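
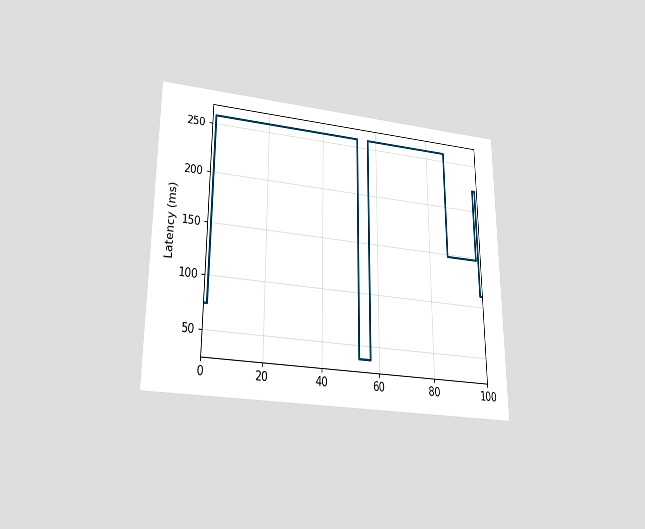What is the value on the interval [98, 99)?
The chart is viewed slightly from below. On [98, 99) the step sits at 222ms.

222ms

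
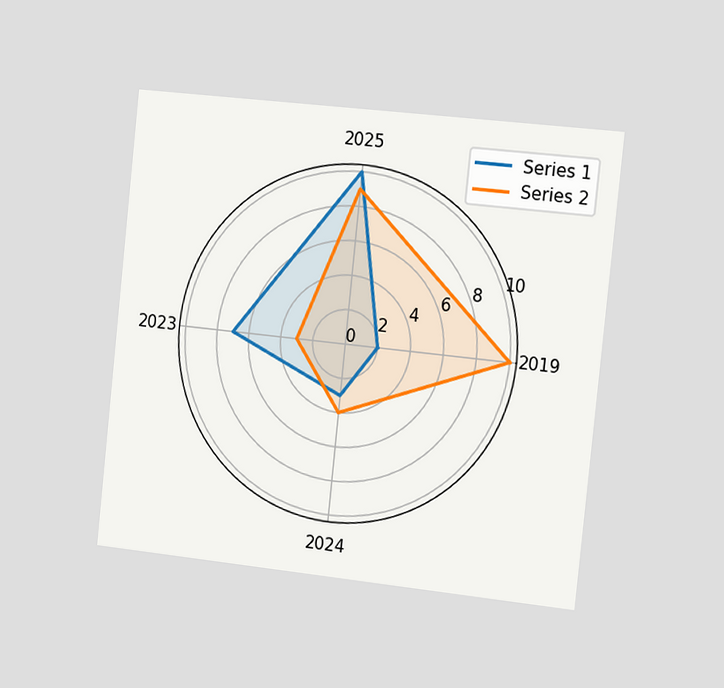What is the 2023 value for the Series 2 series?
The chart is tilted about 6° clockwise and viewed slightly from the right. On the 2023 axis, Series 2 reaches 3.

3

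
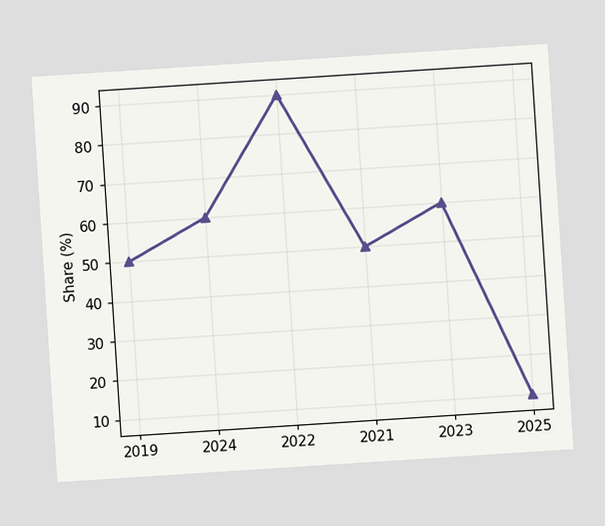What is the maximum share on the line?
90%

The chart is tilted about 4° counter-clockwise. The highest point is at 2022, and reading across to the y-axis gives 90%.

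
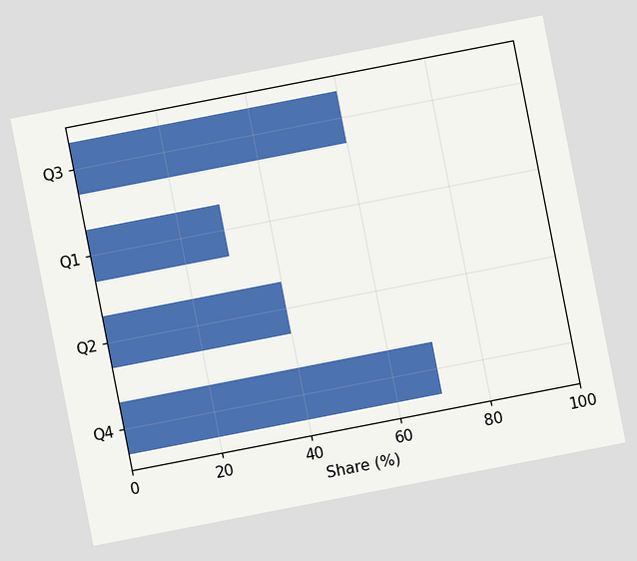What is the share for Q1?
The chart is tilted about 11° counter-clockwise. Reading along the chart's x-axis, the Q1 bar reaches 30%.

30%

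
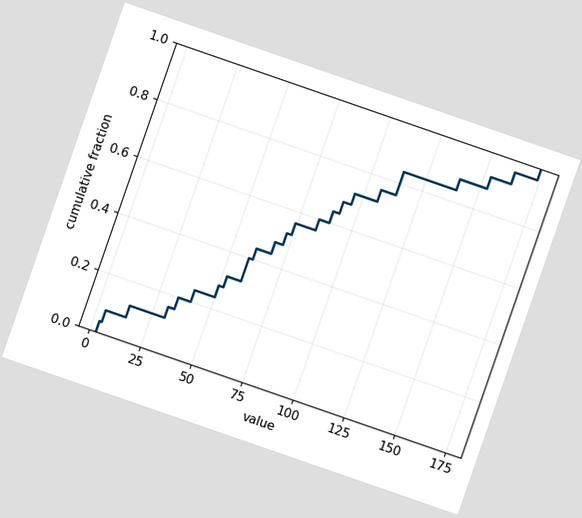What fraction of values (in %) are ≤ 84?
The chart is tilted about 19° clockwise. At x=84 the ECDF step is at 60%.

60%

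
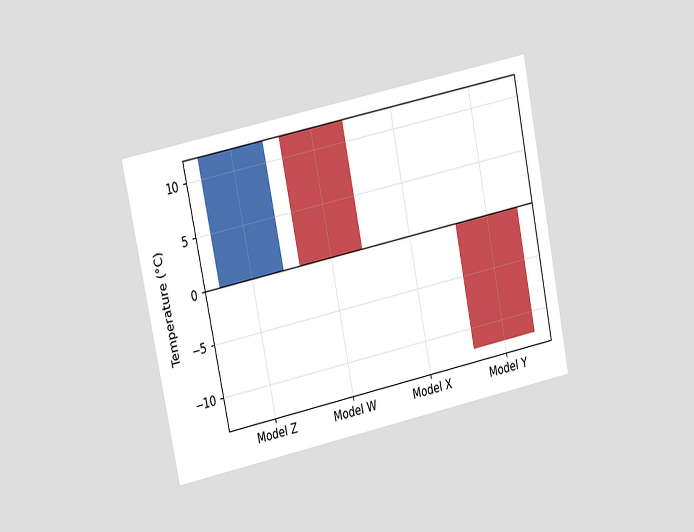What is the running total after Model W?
The chart is tilted about 12° counter-clockwise and viewed at a slight angle. After Model W the running total reaches 0°C.

0°C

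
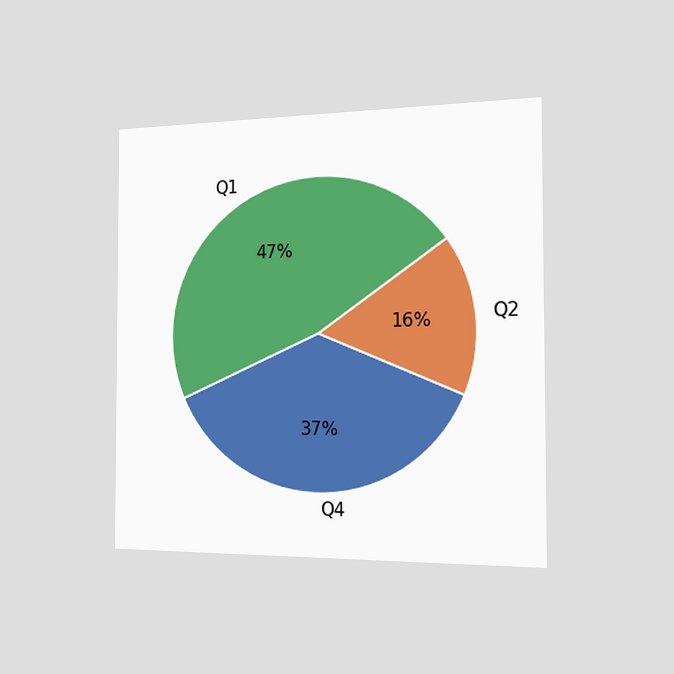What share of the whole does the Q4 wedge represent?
37%

The chart is viewed slightly from the right. The Q4 slice takes up 37% of the pie.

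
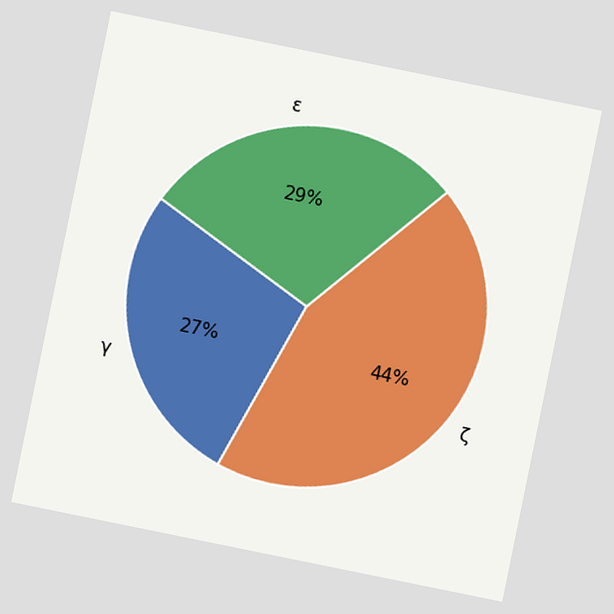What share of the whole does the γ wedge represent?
27%

The chart is tilted about 11° clockwise. The γ slice takes up 27% of the pie.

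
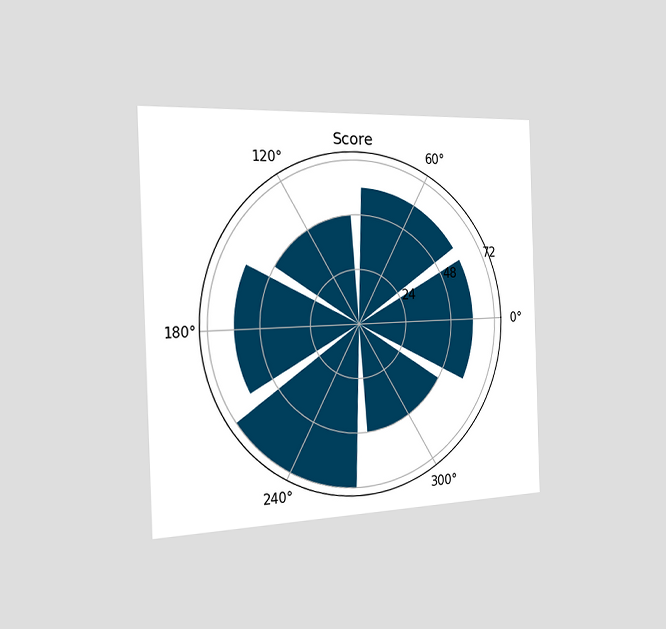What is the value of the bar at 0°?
60

The chart is tilted about 2° counter-clockwise and viewed slightly from the left. The bar at 0° reaches 60 on the radial axis.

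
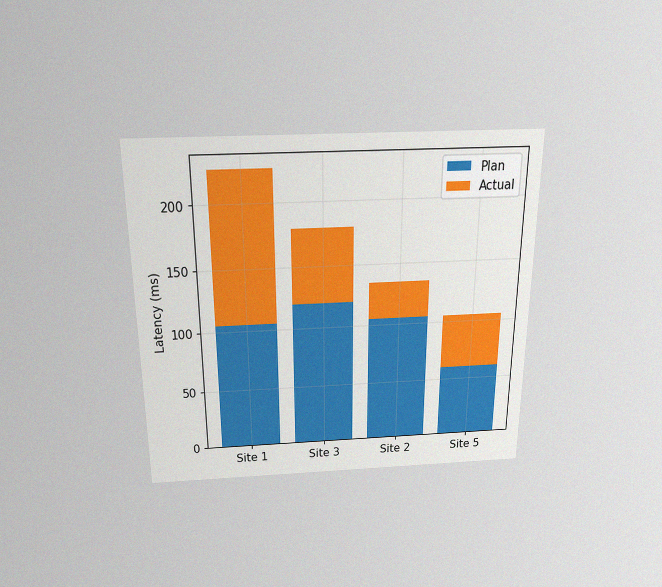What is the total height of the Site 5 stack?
105ms

The chart is viewed slightly from above, with some photo noise. The Site 5 stack's top reaches 105ms on the y-axis.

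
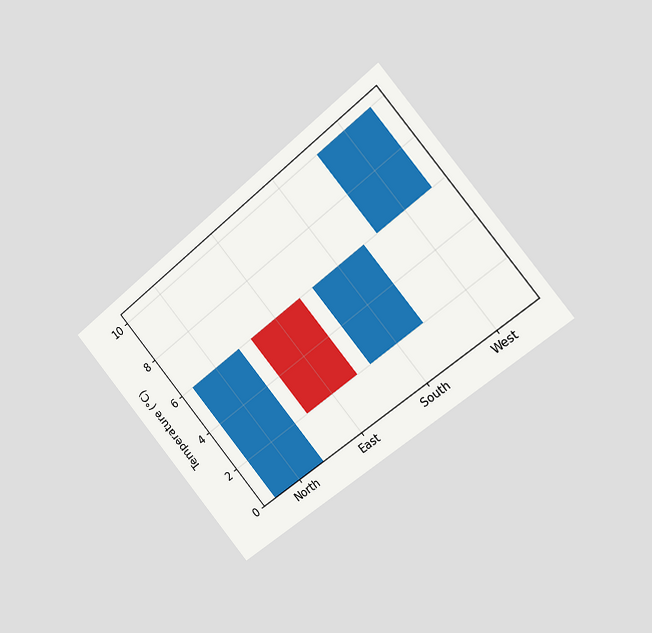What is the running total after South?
6°C

The chart is tilted about 39° counter-clockwise and viewed slightly from the right. After South the running total reaches 6°C.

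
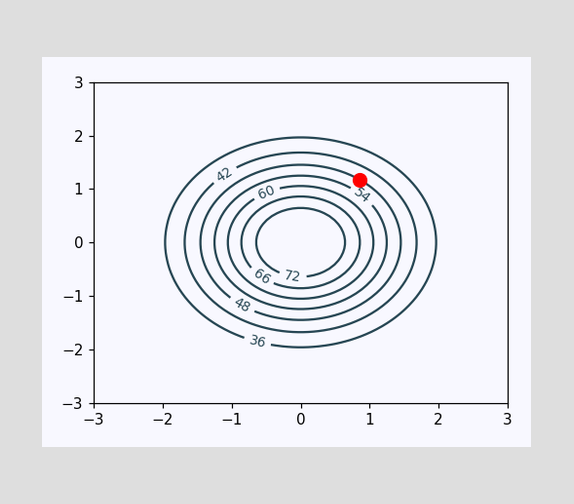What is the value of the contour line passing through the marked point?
48

The marked point sits on the contour labelled 48.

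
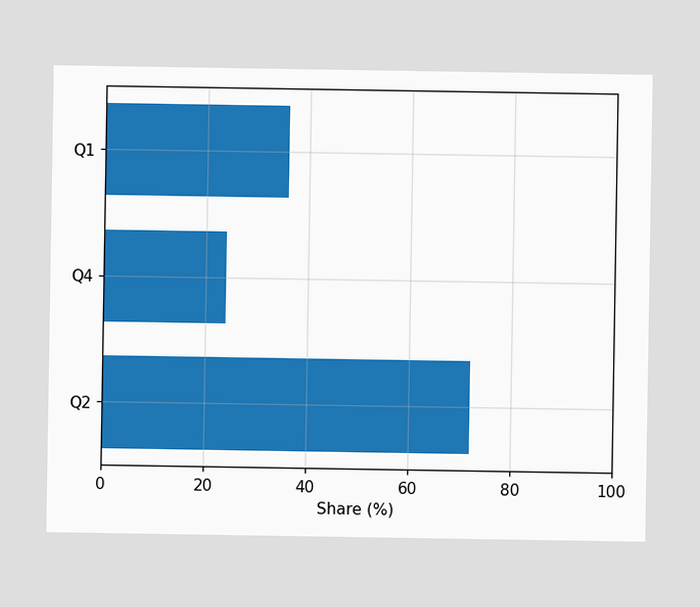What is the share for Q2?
72%

Reading along the chart's x-axis, the Q2 bar reaches 72%.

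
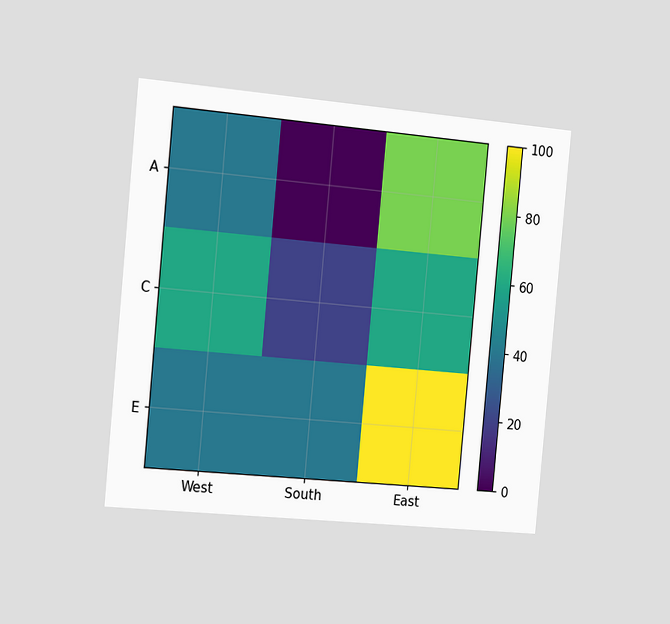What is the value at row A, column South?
0

The chart is tilted about 5° clockwise and viewed slightly from the left. Matching cell (A, South) against the colorbar gives 0.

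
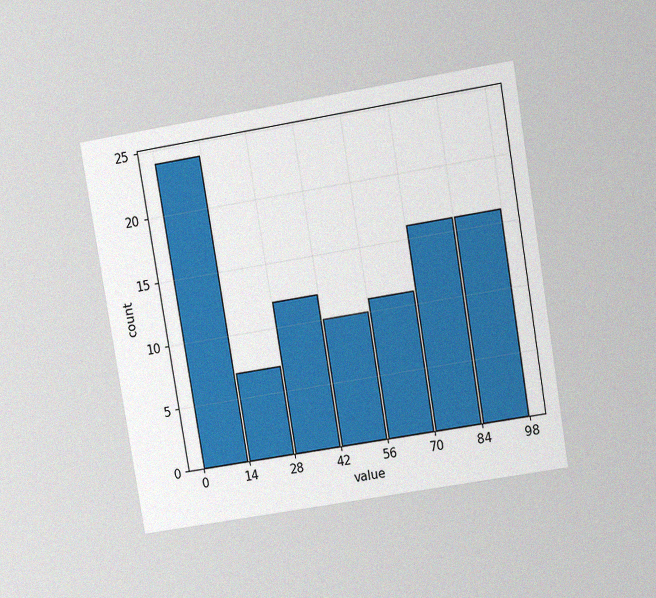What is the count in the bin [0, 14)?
The chart is tilted about 9° counter-clockwise and viewed at a slight angle, with some photo noise. The [0, 14) bin has height 24.

24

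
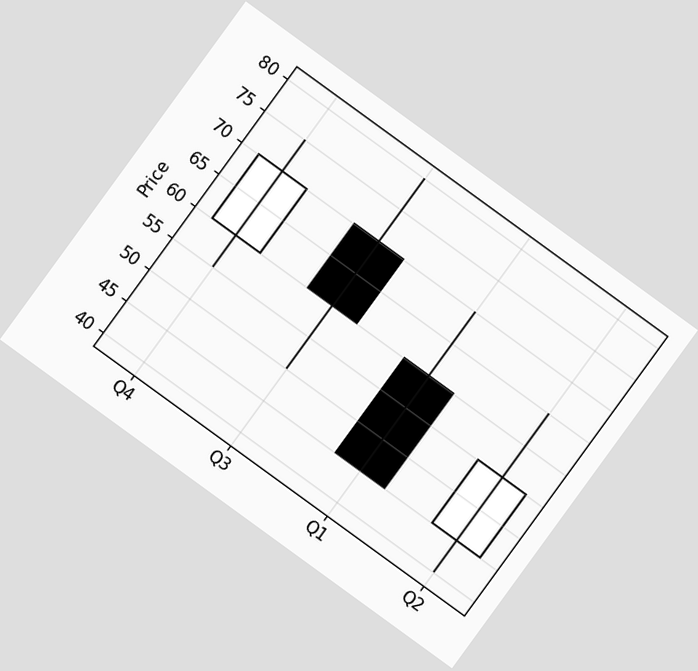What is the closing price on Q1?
45

The chart is tilted about 36° clockwise. The Q1 candle closes at 45.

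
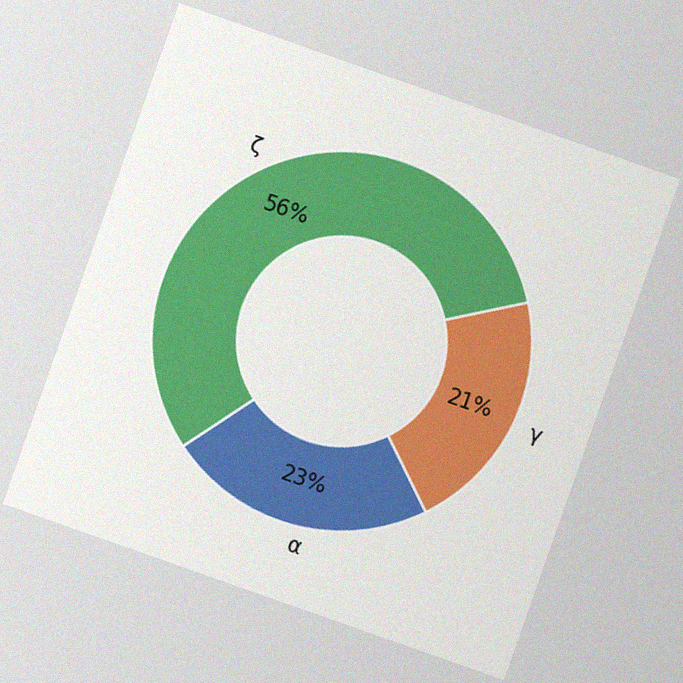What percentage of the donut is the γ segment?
21%

The chart is tilted about 19° clockwise, with some photo noise. The γ segment takes up 21% of the ring.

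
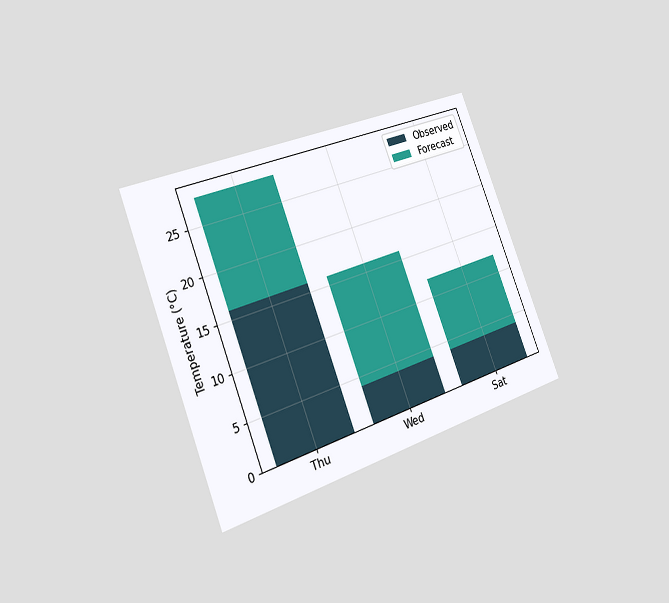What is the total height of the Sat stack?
The chart is tilted about 21° counter-clockwise and viewed slightly from the left. The Sat stack's top reaches 12°C on the y-axis.

12°C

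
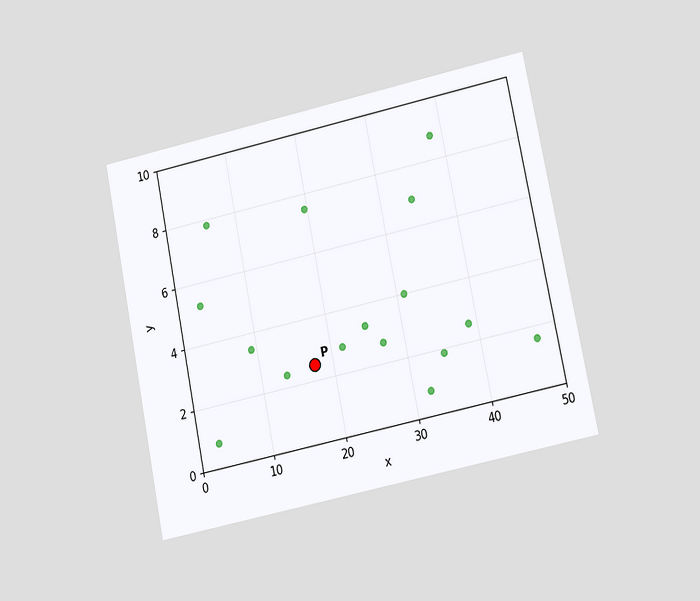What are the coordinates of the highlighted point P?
(17.5, 2.5)

The chart is tilted about 11° counter-clockwise and viewed at a slight angle. Following the gridlines from P to each axis, P sits at (17.5, 2.5).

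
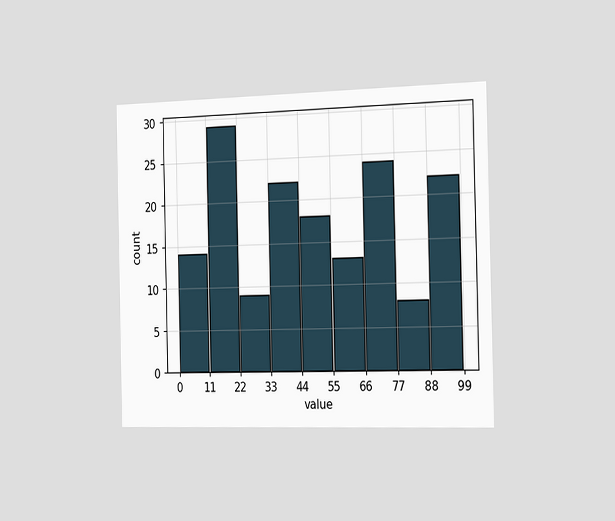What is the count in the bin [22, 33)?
The chart is viewed slightly from the right. The [22, 33) bin has height 9.

9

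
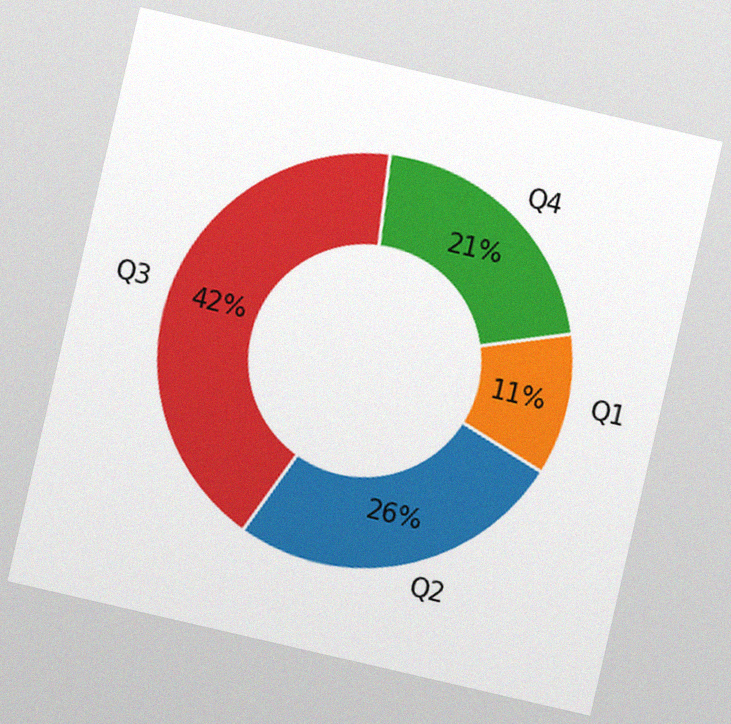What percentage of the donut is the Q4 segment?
21%

The chart is tilted about 13° clockwise, with some photo noise. The Q4 segment takes up 21% of the ring.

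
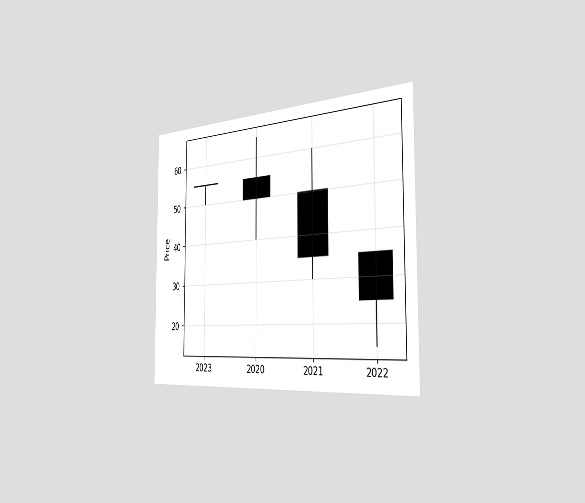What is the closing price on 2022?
The chart is viewed slightly from the right. The 2022 candle closes at 25.

25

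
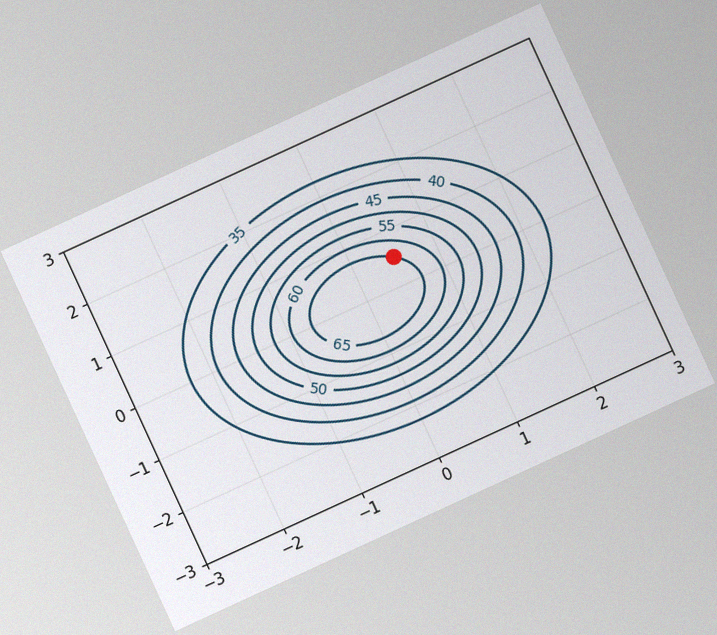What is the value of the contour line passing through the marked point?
65

The chart is tilted about 25° counter-clockwise, with some photo noise. The marked point sits on the contour labelled 65.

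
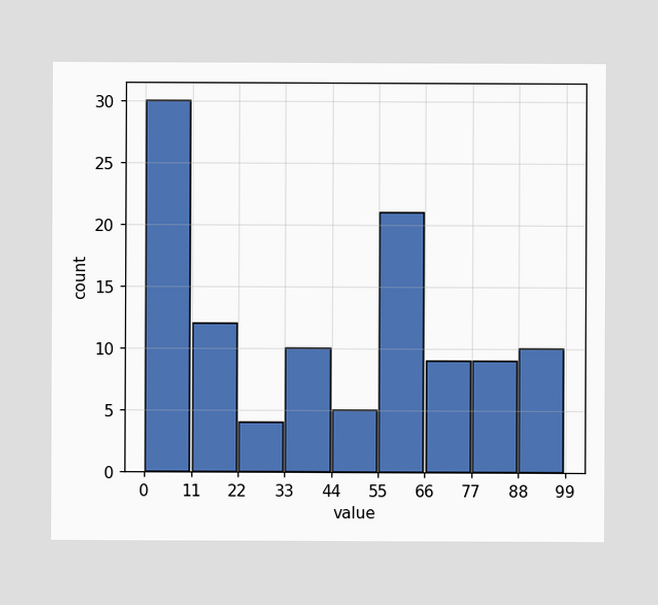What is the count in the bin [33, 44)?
The [33, 44) bin has height 10.

10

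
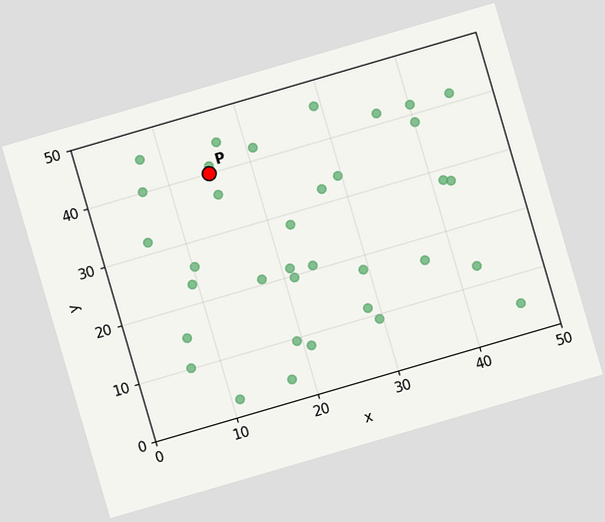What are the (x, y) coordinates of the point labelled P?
The chart is tilted about 16° counter-clockwise. Following the gridlines from P to each axis, P sits at (15, 40).

(15, 40)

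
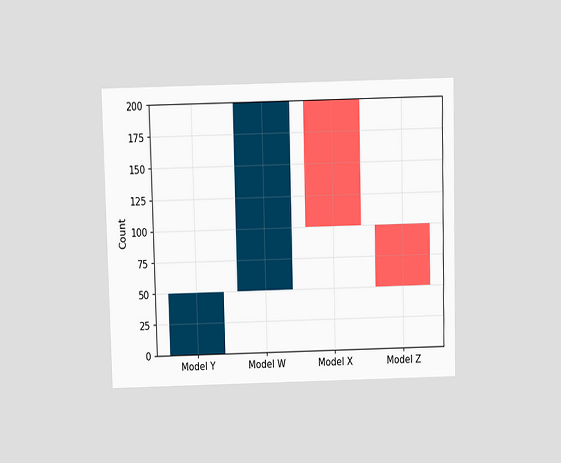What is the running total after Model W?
200

The chart is viewed slightly from above. After Model W the running total reaches 200.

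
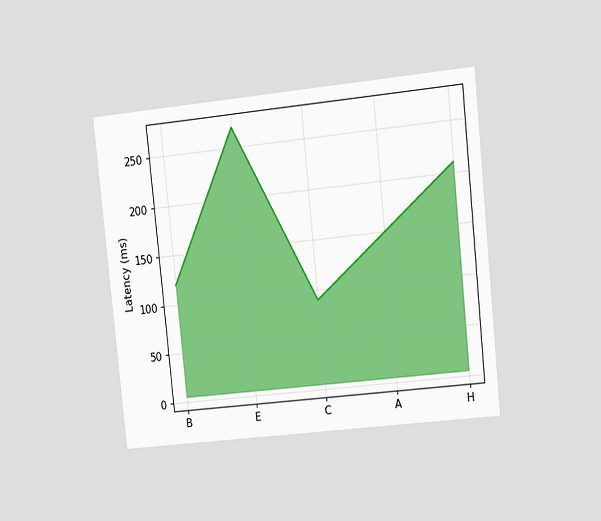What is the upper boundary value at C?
90ms

The chart is tilted about 6° counter-clockwise and viewed at a slight angle. At C the upper boundary is at 90ms.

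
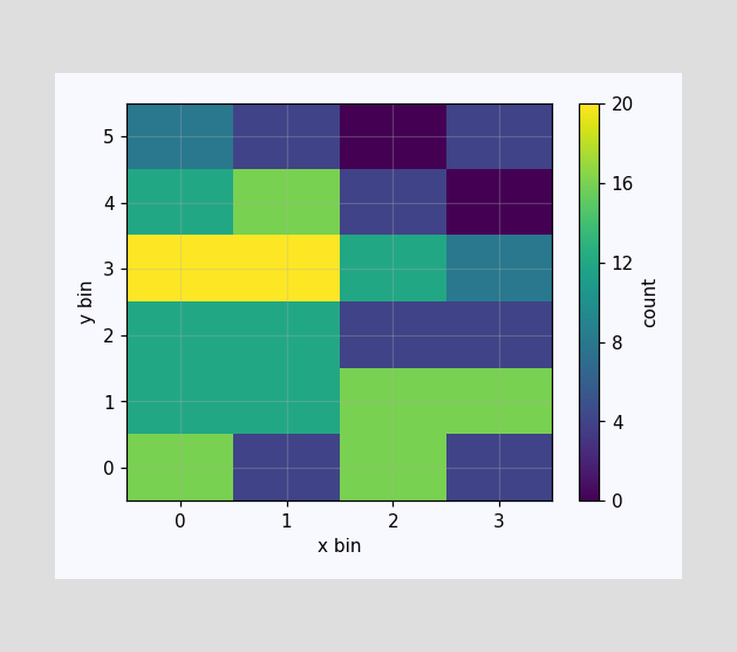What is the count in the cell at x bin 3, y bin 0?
4

Matching the cell (3, 0) against the colorbar gives 4.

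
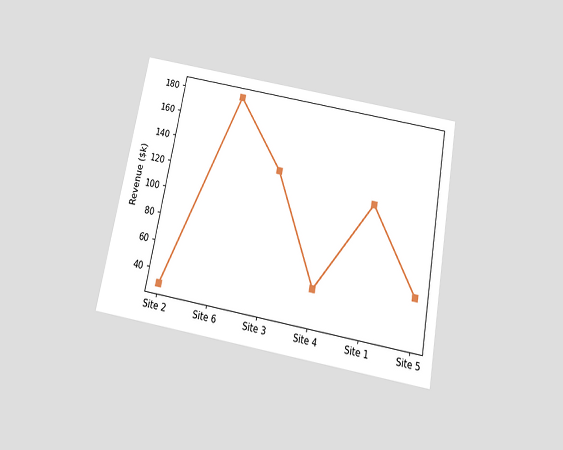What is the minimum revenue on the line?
$30k

The chart is tilted about 11° clockwise and viewed slightly from below. The lowest point is at Site 2, and reading across to the y-axis gives $30k.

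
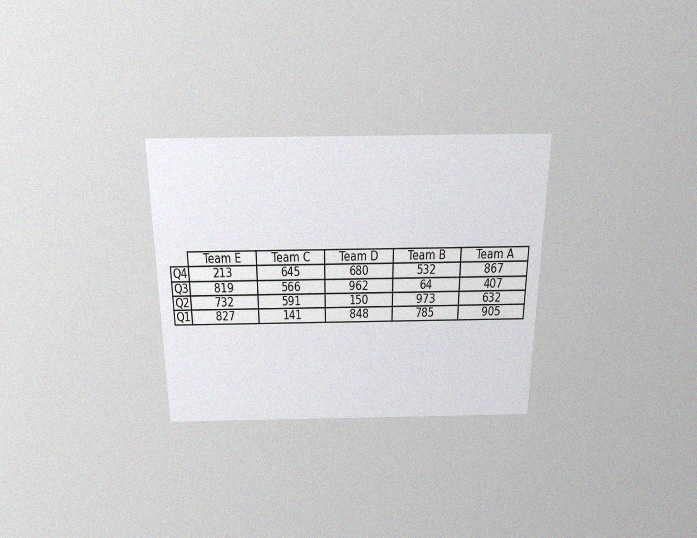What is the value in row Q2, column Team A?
632

The chart is viewed slightly from above, with some photo noise. The (Q2, Team A) cell reads 632.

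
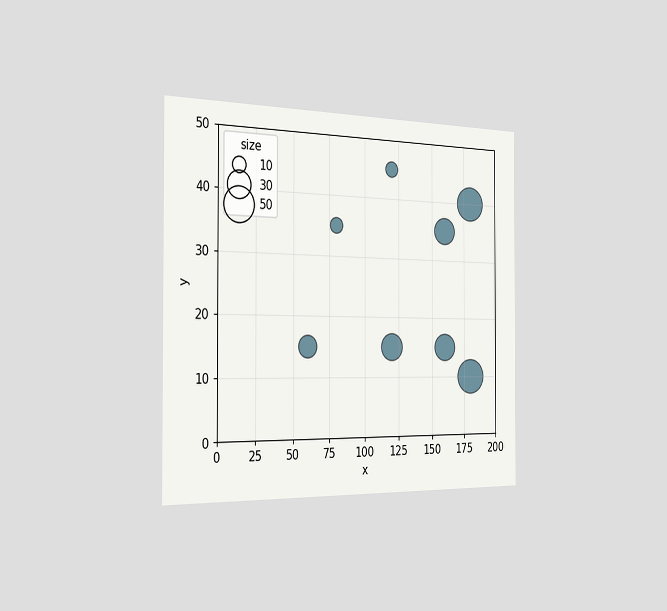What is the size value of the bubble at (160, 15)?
The chart is viewed slightly from the left. Matching the bubble at (160, 15) against the size legend gives 30.

30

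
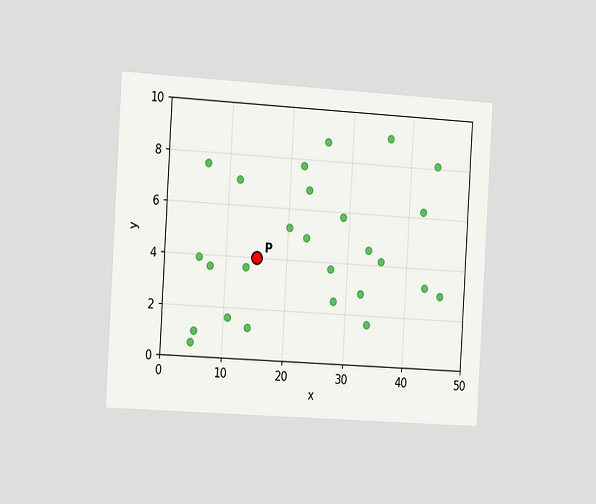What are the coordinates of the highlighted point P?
(15, 4)

The chart is tilted about 3° clockwise and viewed slightly from the left. Following the gridlines from P to each axis, P sits at (15, 4).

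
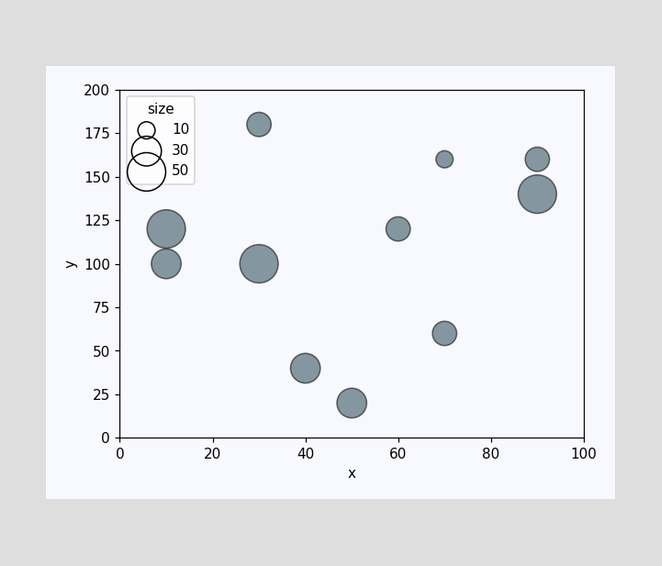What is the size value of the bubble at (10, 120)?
50

Matching the bubble at (10, 120) against the size legend gives 50.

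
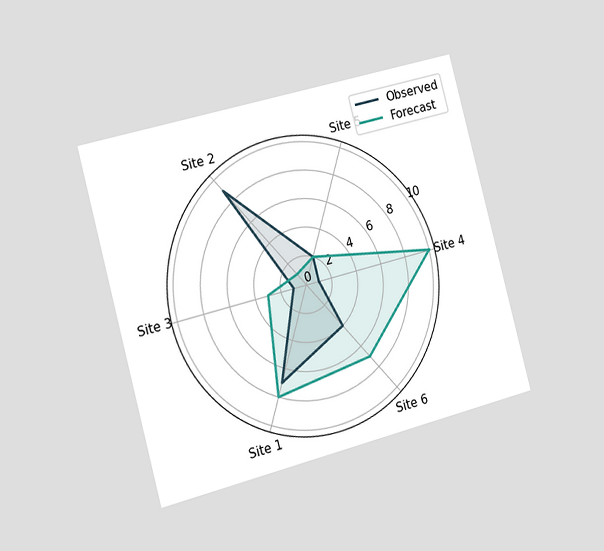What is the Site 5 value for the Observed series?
2

The chart is tilted about 15° counter-clockwise and viewed slightly from the left. On the Site 5 axis, Observed reaches 2.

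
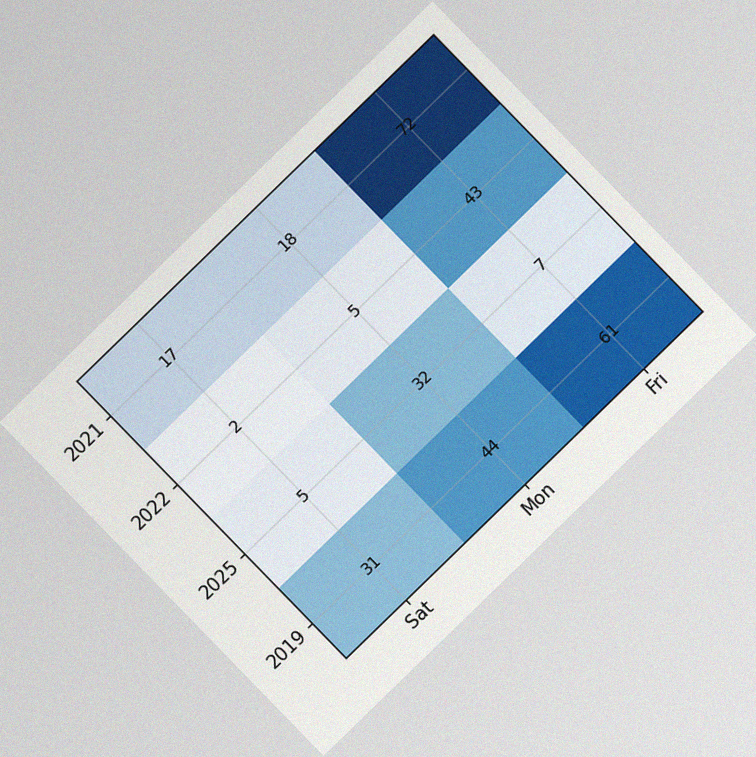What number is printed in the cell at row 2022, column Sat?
The chart is tilted about 44° counter-clockwise, with some photo noise. The (2022, Sat) cell reads 2.

2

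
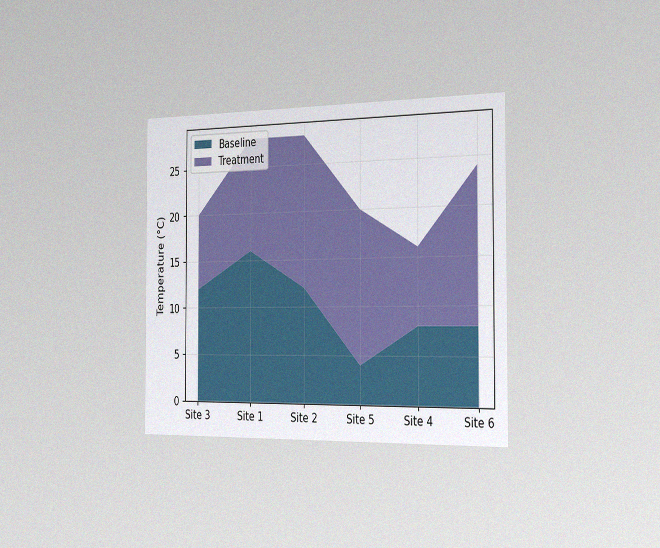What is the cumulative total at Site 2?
The chart is viewed slightly from the right, with some photo noise. The stacked total at Site 2 reaches 28°C.

28°C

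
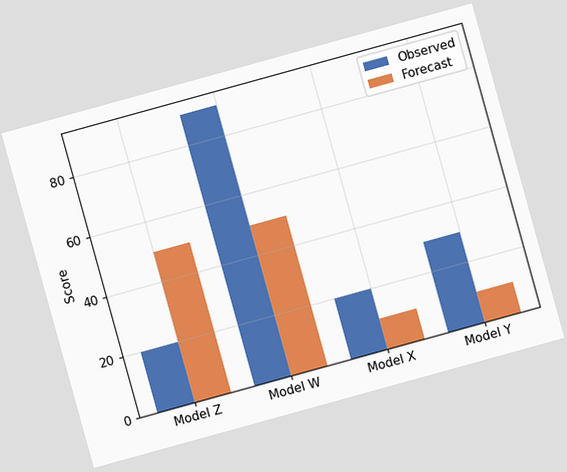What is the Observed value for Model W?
The chart is tilted about 15° counter-clockwise. The Observed bar at Model W reaches 90 on the y-axis.

90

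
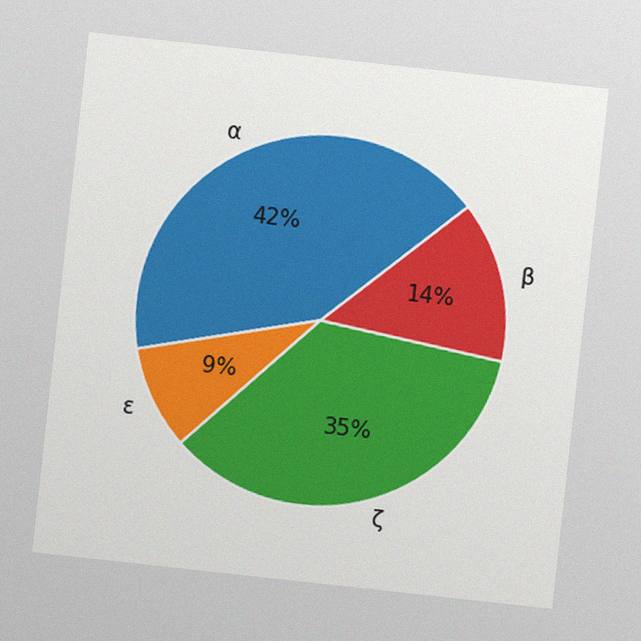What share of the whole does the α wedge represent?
42%

The chart is tilted about 6° clockwise, with some photo noise. The α slice takes up 42% of the pie.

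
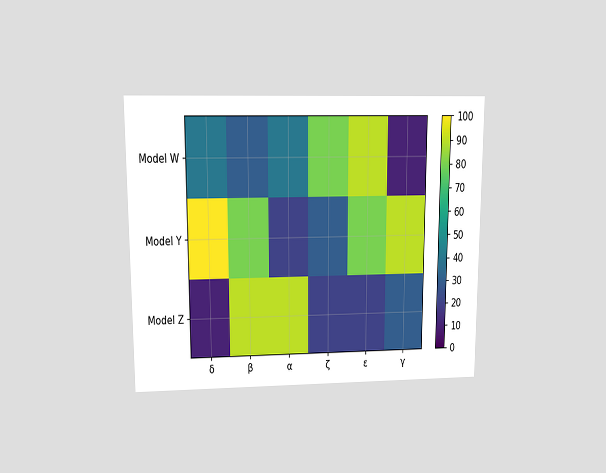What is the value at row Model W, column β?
The chart is viewed at a slight angle. Matching cell (Model W, β) against the colorbar gives 30.

30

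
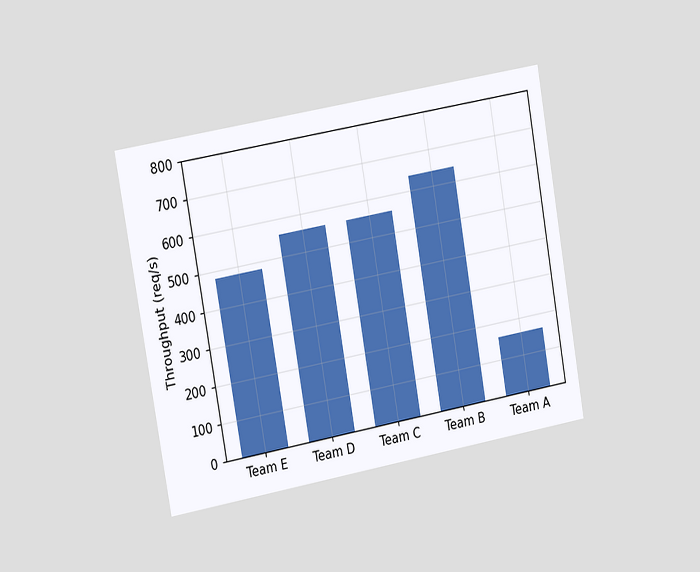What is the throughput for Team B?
The chart is tilted about 10° counter-clockwise and viewed slightly from the left. Reading along the chart's y-axis, the Team B bar reaches 640req/s.

640req/s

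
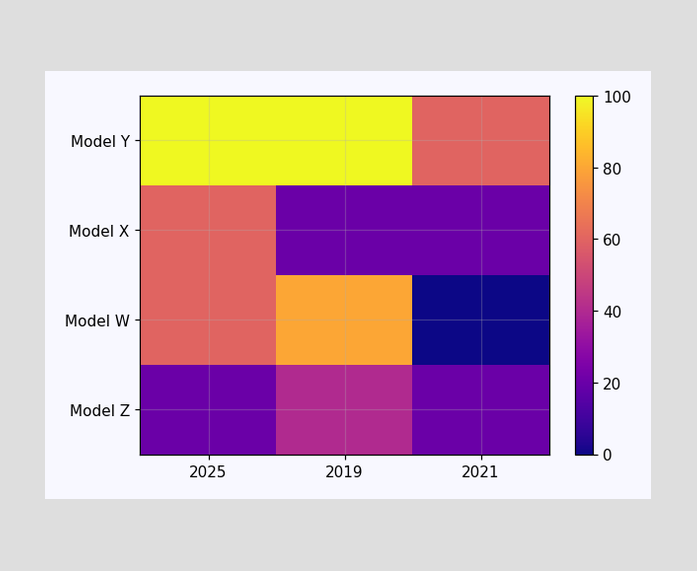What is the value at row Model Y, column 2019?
100

Matching cell (Model Y, 2019) against the colorbar gives 100.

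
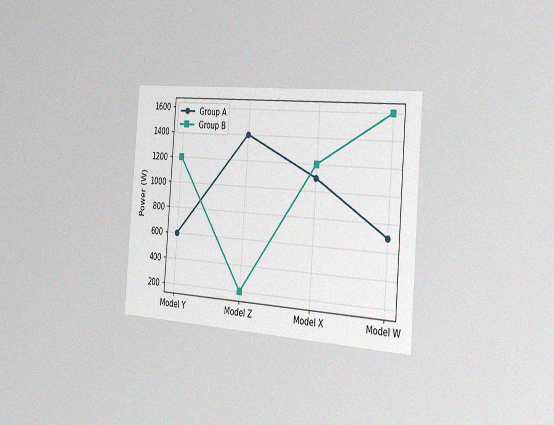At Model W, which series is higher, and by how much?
The chart is tilted about 4° clockwise and viewed slightly from the right, with some photo noise. At Model W, Group B sits above the other line by 900W.

Group B, by 900W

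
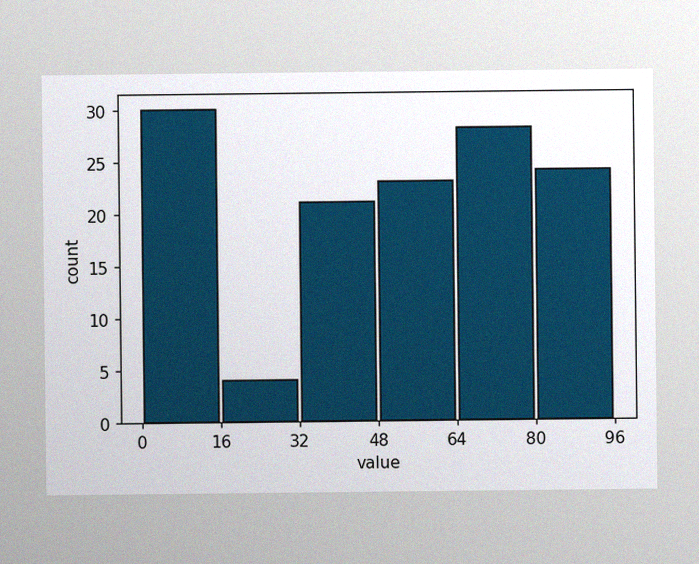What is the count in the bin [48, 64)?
23

The image has some photo noise and uneven lighting. The [48, 64) bin has height 23.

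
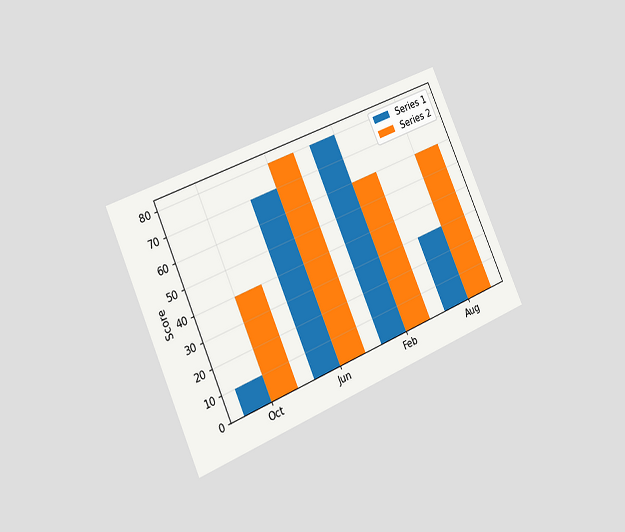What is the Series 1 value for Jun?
70

The chart is tilted about 24° counter-clockwise and viewed slightly from the left. The Series 1 bar at Jun reaches 70 on the y-axis.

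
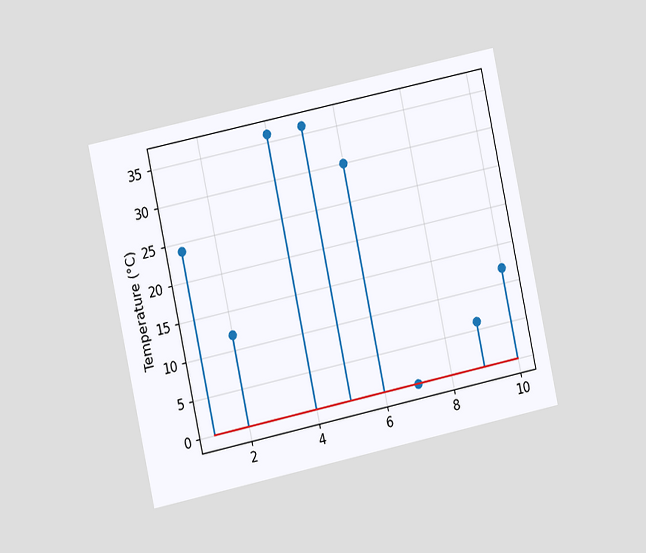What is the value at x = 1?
The chart is tilted about 12° counter-clockwise and viewed slightly from the left. The stem at x=1 reaches 24°C.

24°C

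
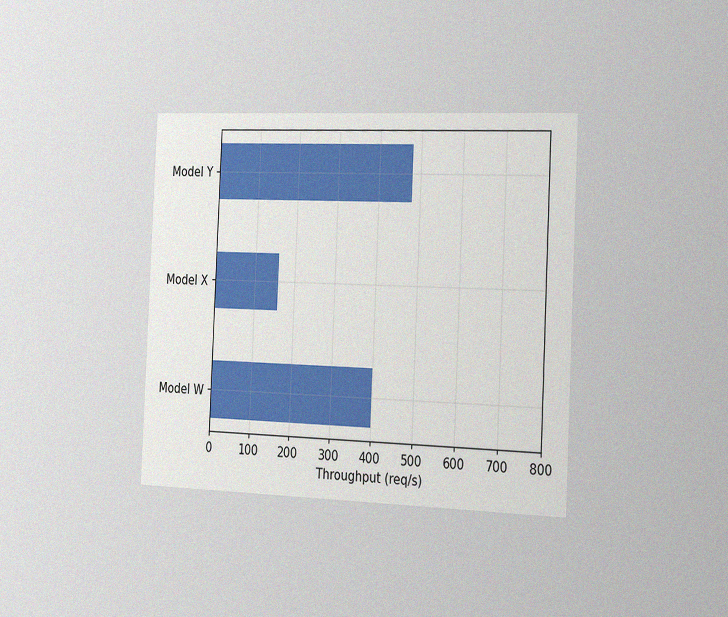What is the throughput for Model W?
400req/s

The chart is tilted about 3° clockwise and viewed slightly from the right, with some photo noise. Reading along the chart's x-axis, the Model W bar reaches 400req/s.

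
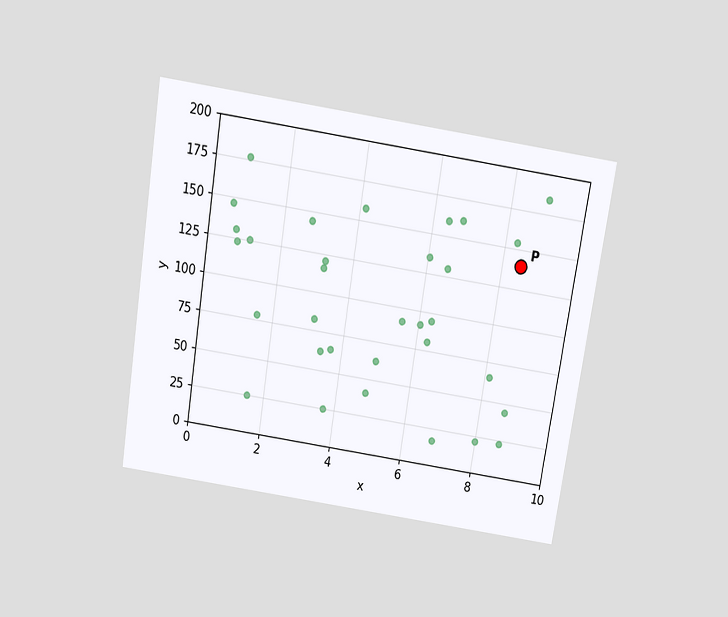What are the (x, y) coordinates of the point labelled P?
The chart is tilted about 9° clockwise and viewed slightly from above. Following the gridlines from P to each axis, P sits at (8.5, 140).

(8.5, 140)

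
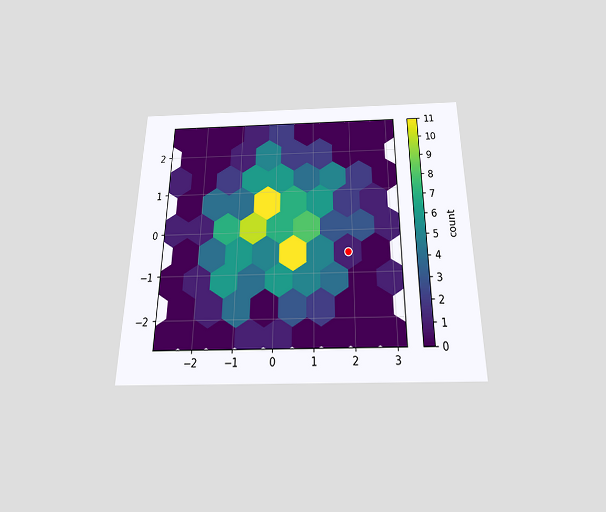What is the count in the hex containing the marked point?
The chart is viewed slightly from below. The marked hex reads 1 on the colorbar.

1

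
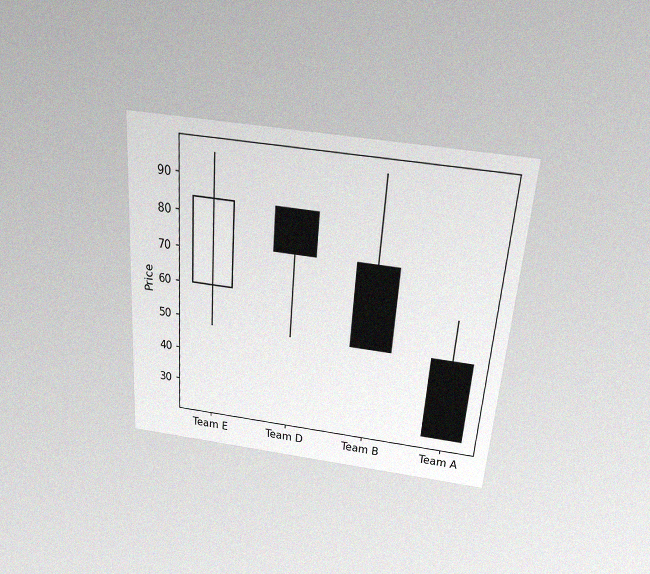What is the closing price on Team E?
84

The chart is tilted about 4° clockwise and viewed slightly from above, with some photo noise. The Team E candle closes at 84.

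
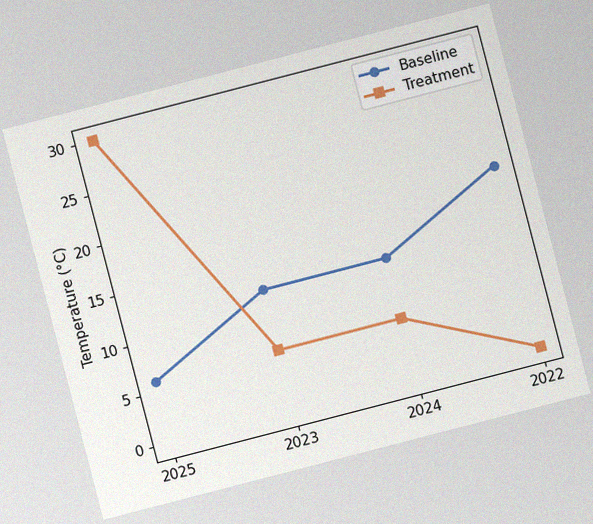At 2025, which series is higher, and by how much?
Treatment, by 24°C

The chart is tilted about 15° counter-clockwise, with some photo noise. At 2025, Treatment sits above the other line by 24°C.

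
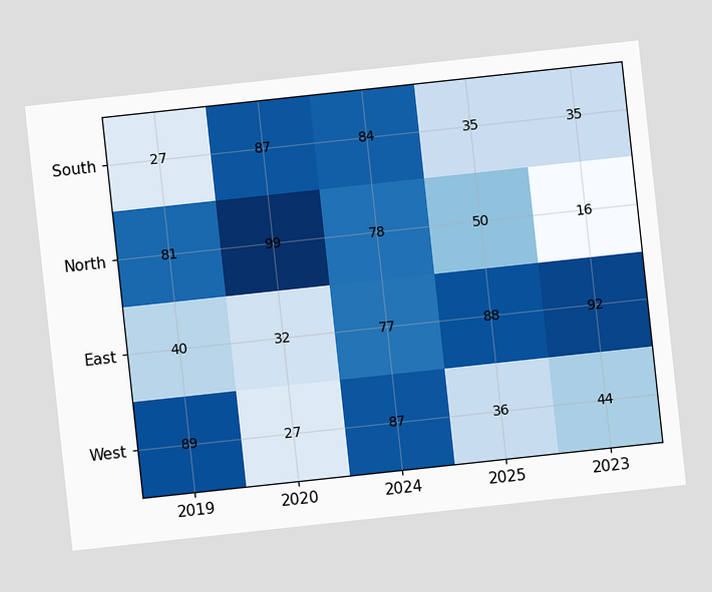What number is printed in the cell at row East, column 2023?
The chart is tilted about 6° counter-clockwise. The (East, 2023) cell reads 92.

92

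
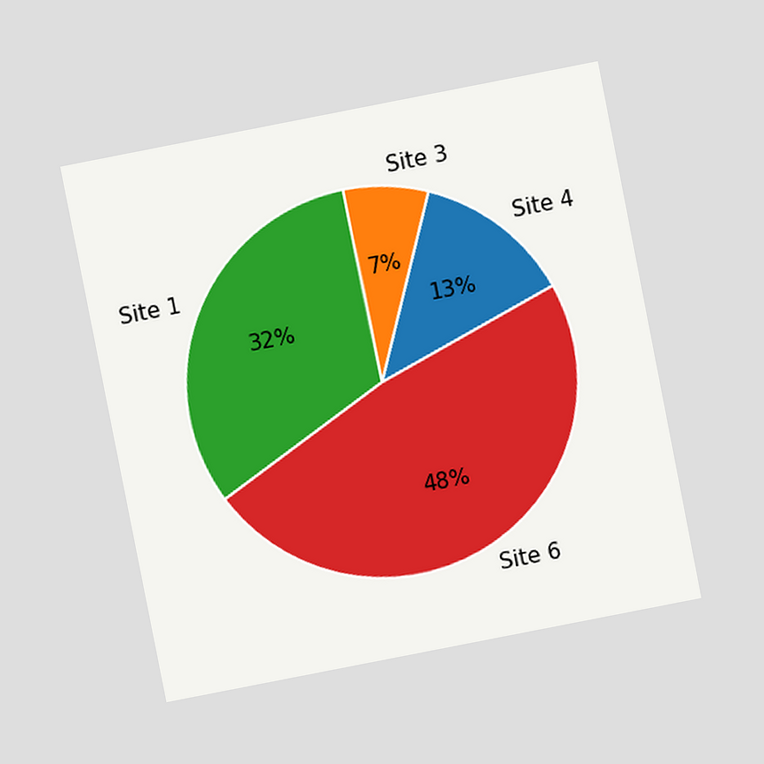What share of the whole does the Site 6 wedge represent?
The chart is tilted about 11° counter-clockwise and viewed at a slight angle. The Site 6 slice takes up 48% of the pie.

48%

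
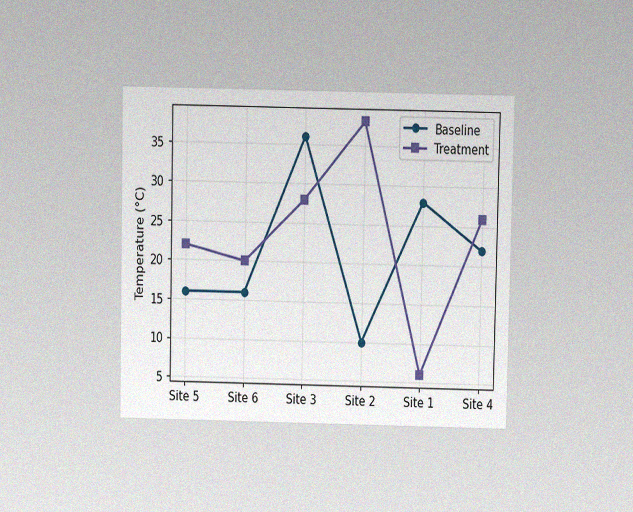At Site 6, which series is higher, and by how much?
Treatment, by 4°C

The chart is viewed slightly from above, with some photo noise. At Site 6, Treatment sits above the other line by 4°C.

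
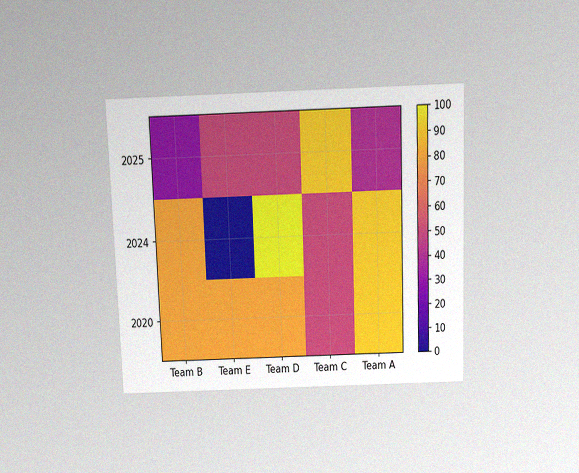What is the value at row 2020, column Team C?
The chart is tilted about 2° counter-clockwise and viewed slightly from above, with some photo noise. Matching cell (2020, Team C) against the colorbar gives 50.

50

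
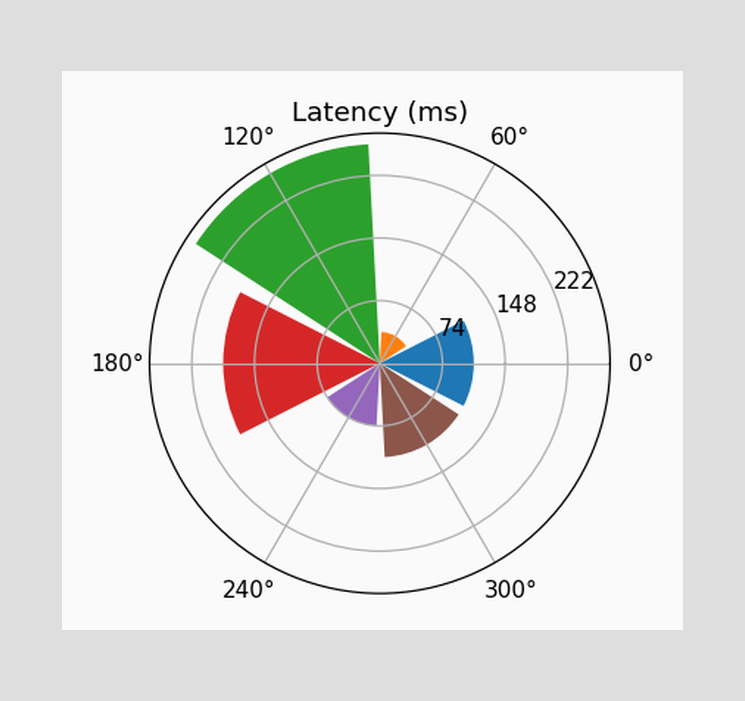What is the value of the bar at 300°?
111ms

The bar at 300° reaches 111ms on the radial axis.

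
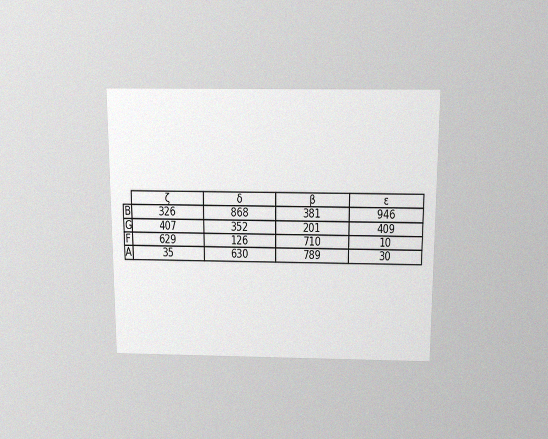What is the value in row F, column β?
The chart is viewed slightly from above, with some photo noise. The (F, β) cell reads 710.

710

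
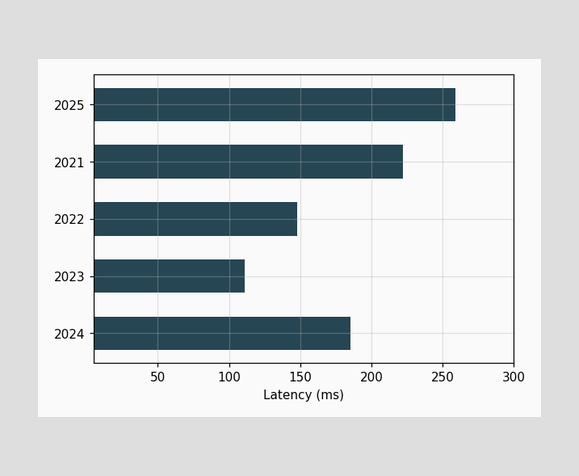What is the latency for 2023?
Reading along the chart's x-axis, the 2023 bar reaches 111ms.

111ms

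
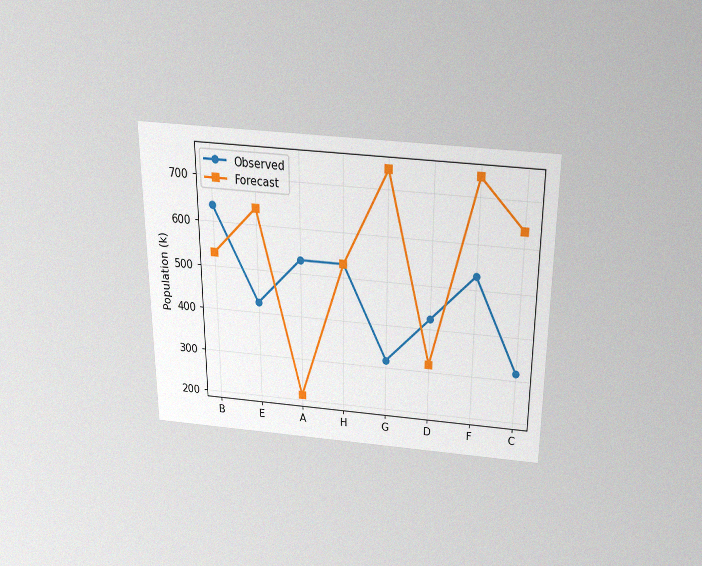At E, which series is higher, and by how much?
Forecast, by 212k

The chart is viewed slightly from above, with some photo noise. At E, Forecast sits above the other line by 212k.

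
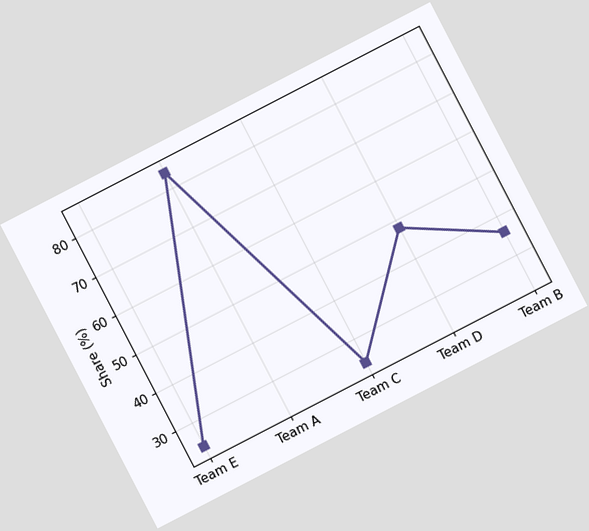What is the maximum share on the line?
84%

The chart is tilted about 27° counter-clockwise. The highest point is at Team A, and reading across to the y-axis gives 84%.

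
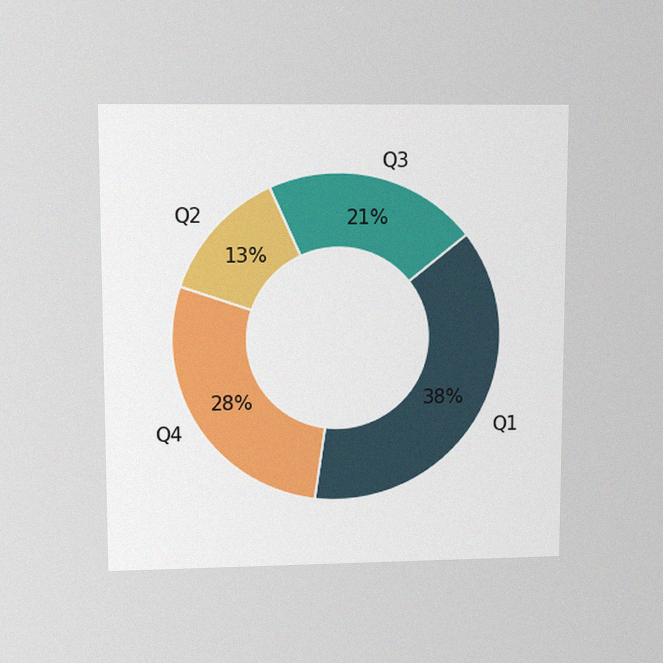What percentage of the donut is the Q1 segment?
The chart is viewed at a slight angle, with some photo noise. The Q1 segment takes up 38% of the ring.

38%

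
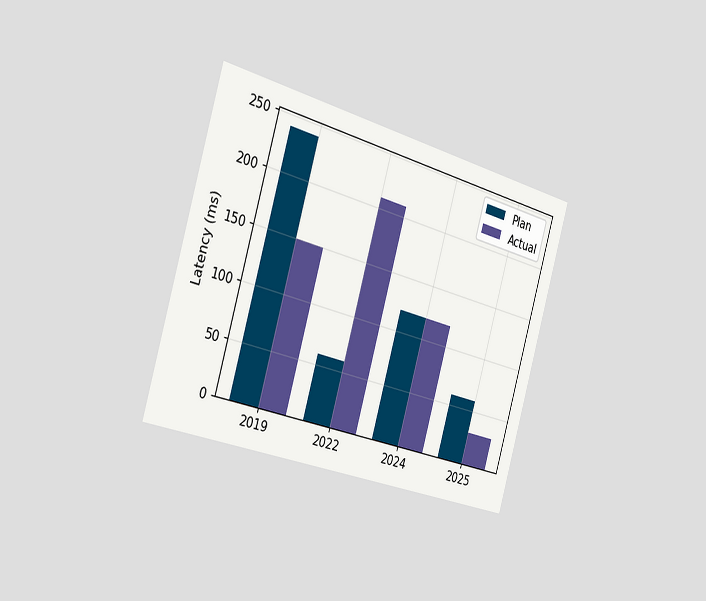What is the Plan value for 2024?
120ms

The chart is tilted about 16° clockwise and viewed slightly from the left. The Plan bar at 2024 reaches 120ms on the y-axis.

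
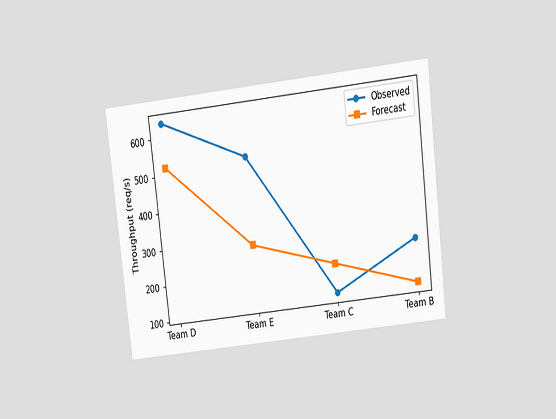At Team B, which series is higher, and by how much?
Observed, by 120req/s

The chart is tilted about 7° counter-clockwise and viewed slightly from above. At Team B, Observed sits above the other line by 120req/s.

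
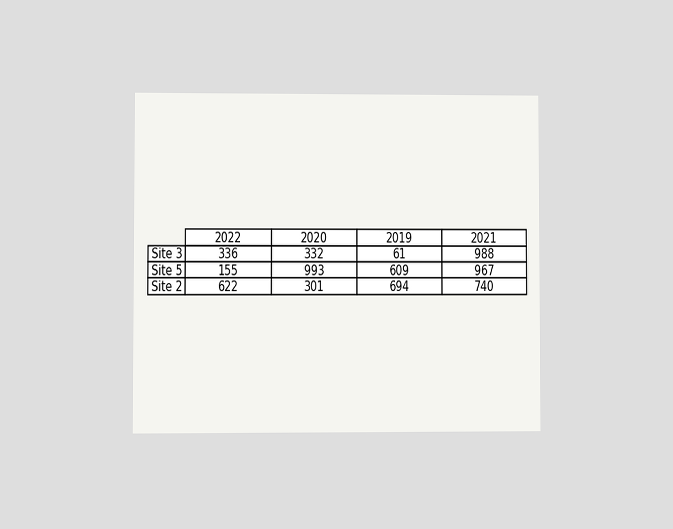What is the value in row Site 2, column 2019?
694

The chart is viewed at a slight angle. The (Site 2, 2019) cell reads 694.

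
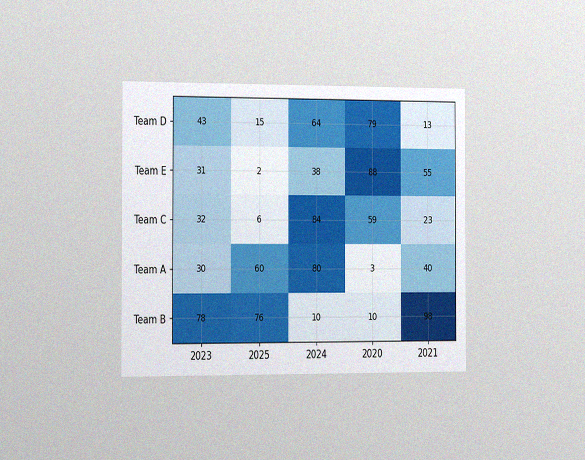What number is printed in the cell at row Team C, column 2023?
The chart is viewed slightly from the left, with some photo noise. The (Team C, 2023) cell reads 32.

32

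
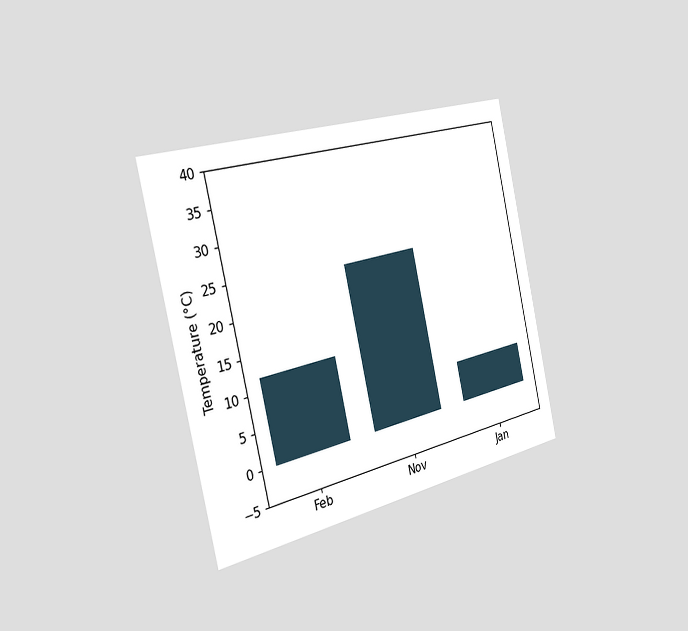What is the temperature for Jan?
6°C

The chart is tilted about 13° counter-clockwise and viewed slightly from the left. Reading along the chart's y-axis, the Jan bar reaches 6°C.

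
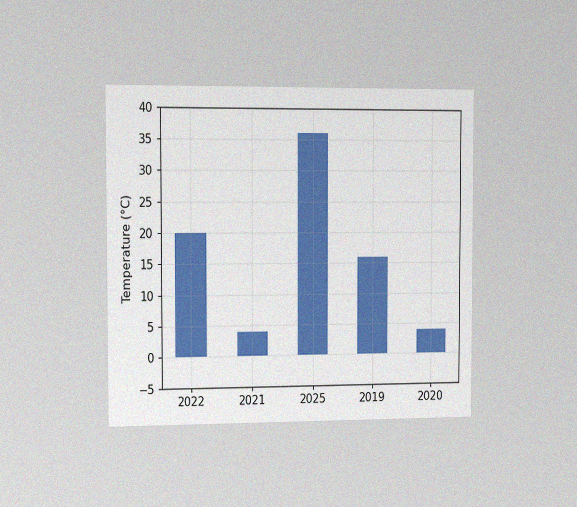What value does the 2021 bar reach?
4°C

The chart is viewed slightly from the left, with some photo noise. Reading along the chart's y-axis, the 2021 bar reaches 4°C.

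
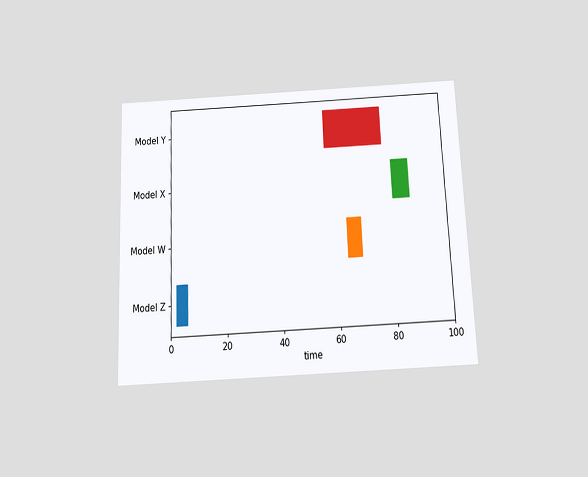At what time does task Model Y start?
The chart is tilted about 2° counter-clockwise and viewed slightly from below. The Model Y bar begins at t=57.

57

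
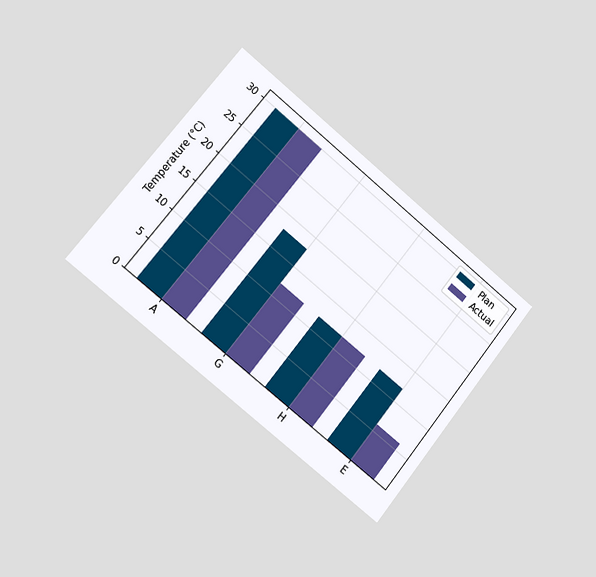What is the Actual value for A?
The chart is tilted about 39° clockwise and viewed slightly from the left. The Actual bar at A reaches 30°C on the y-axis.

30°C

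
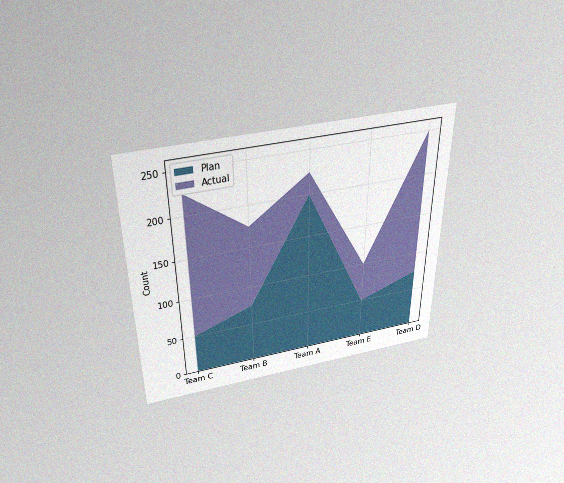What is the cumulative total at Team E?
The chart is viewed slightly from above, with some photo noise. The stacked total at Team E reaches 100.

100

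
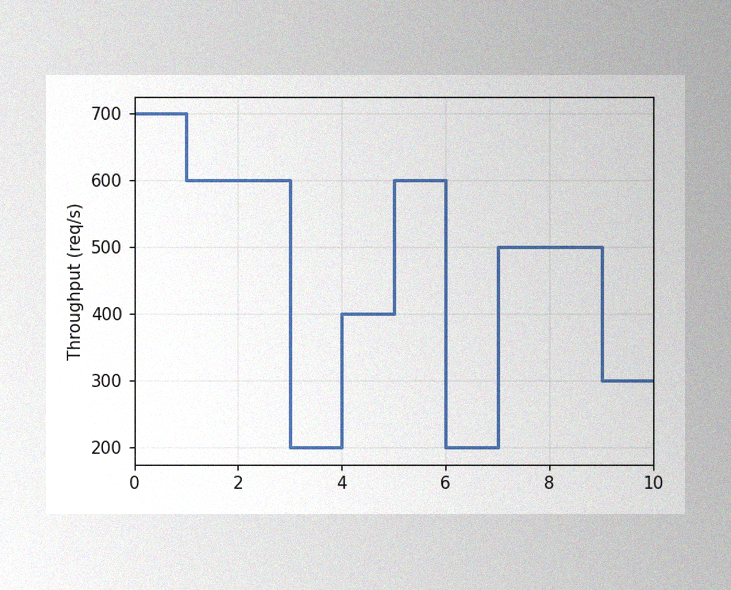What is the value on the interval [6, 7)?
200req/s

The image has some photo noise and uneven lighting. On [6, 7) the step sits at 200req/s.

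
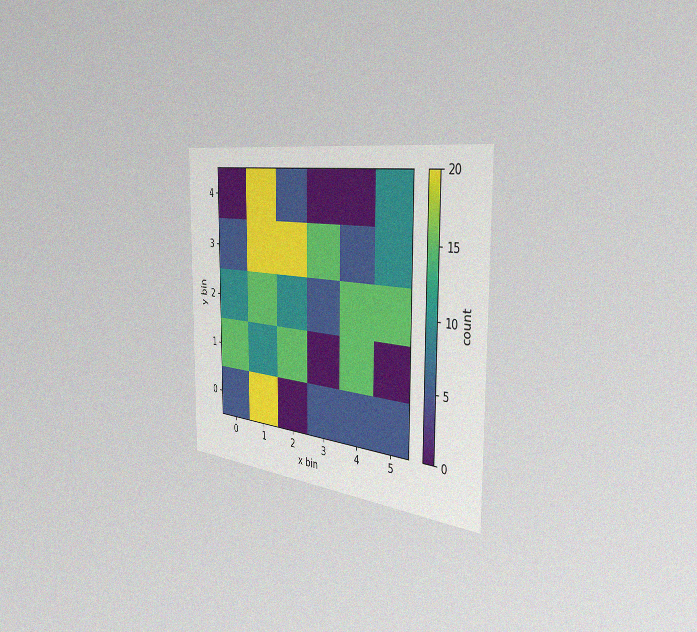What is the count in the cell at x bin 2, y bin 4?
5

The chart is viewed slightly from the right, with some photo noise. Matching the cell (2, 4) against the colorbar gives 5.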